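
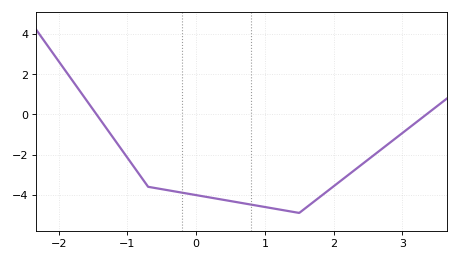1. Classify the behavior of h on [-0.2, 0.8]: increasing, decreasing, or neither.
decreasing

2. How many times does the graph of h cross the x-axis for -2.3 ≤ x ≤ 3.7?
2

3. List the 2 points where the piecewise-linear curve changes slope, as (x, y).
(-0.7, -3.6); (1.5, -4.9)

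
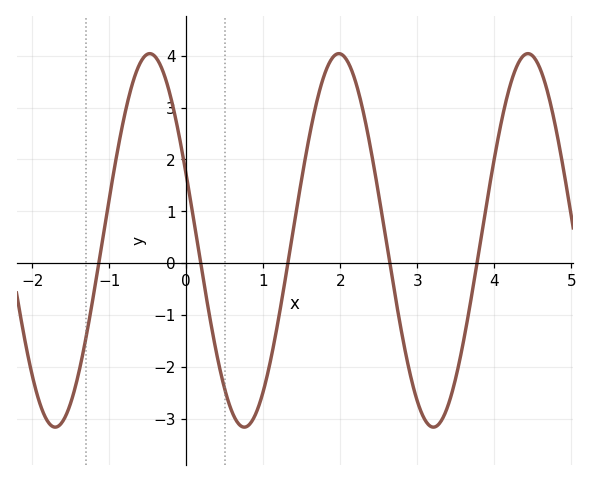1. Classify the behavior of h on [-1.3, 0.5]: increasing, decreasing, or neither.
neither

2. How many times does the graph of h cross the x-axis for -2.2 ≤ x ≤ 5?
5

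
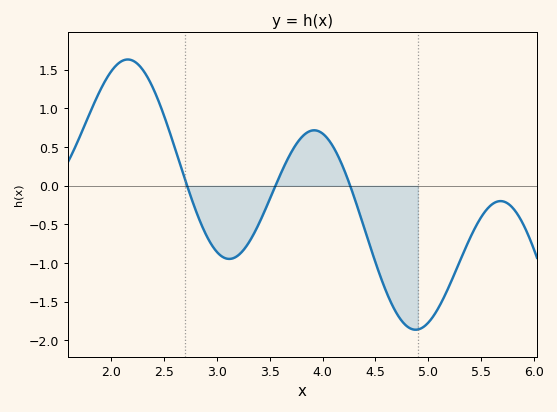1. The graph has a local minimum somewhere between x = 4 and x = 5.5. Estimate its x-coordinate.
4.88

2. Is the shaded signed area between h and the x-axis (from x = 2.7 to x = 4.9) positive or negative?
negative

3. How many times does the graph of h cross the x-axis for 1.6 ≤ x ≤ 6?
3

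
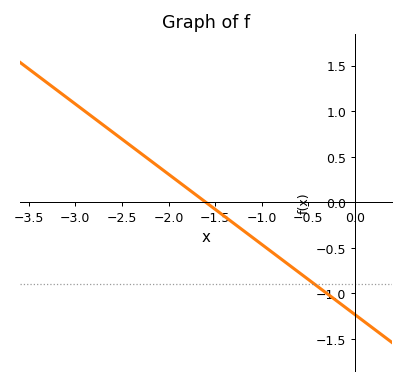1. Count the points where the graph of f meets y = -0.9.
1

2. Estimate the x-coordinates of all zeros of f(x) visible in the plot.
-1.6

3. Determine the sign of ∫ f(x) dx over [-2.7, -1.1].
positive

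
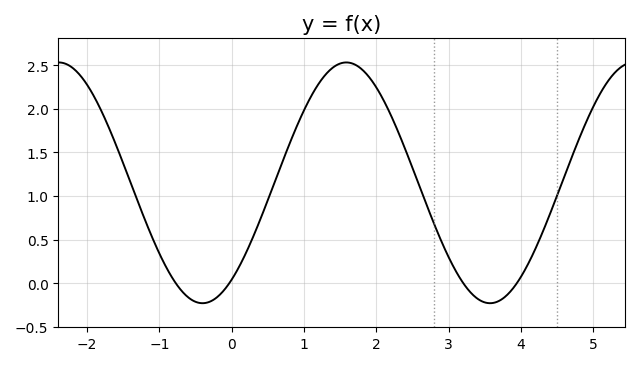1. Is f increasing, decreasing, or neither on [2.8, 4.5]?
neither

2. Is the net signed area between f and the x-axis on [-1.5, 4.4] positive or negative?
positive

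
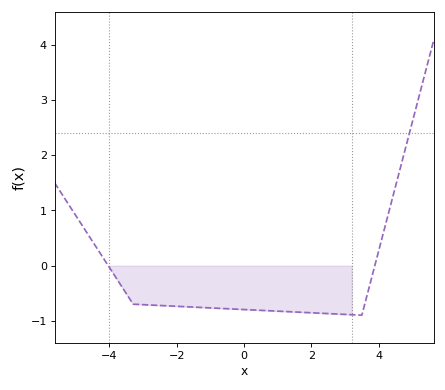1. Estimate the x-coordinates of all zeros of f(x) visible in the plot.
-4, 3.8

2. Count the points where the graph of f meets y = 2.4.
1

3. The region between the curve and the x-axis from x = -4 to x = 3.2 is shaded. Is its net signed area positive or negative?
negative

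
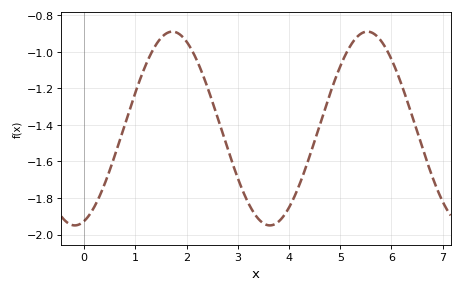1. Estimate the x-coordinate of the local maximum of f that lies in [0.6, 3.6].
1.72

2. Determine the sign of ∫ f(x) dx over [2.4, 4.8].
negative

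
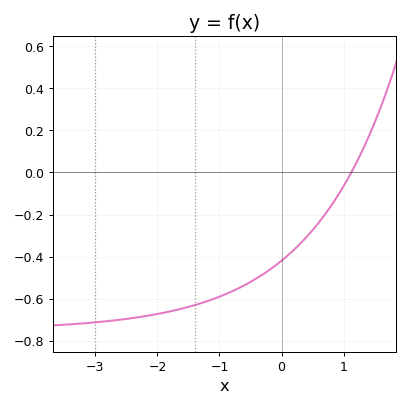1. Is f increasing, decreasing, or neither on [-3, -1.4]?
increasing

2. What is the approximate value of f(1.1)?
-0.013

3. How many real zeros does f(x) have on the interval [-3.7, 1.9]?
1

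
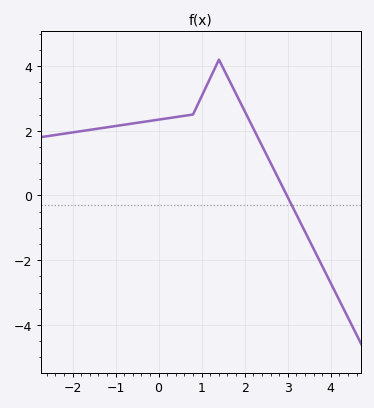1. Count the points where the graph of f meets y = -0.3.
1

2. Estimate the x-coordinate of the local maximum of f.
1.4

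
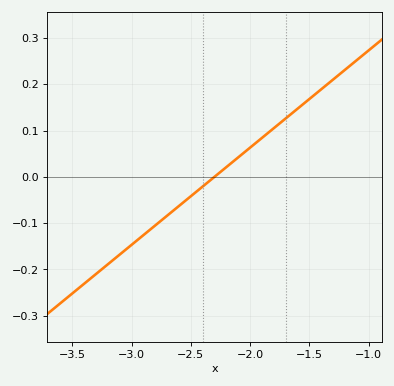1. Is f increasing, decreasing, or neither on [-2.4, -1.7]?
increasing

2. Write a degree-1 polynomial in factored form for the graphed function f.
y = 0.21(x + 2.3)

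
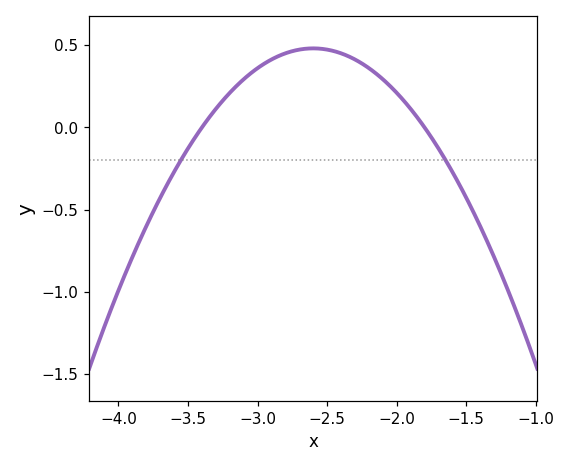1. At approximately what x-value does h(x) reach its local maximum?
-2.6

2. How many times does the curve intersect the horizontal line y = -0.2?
2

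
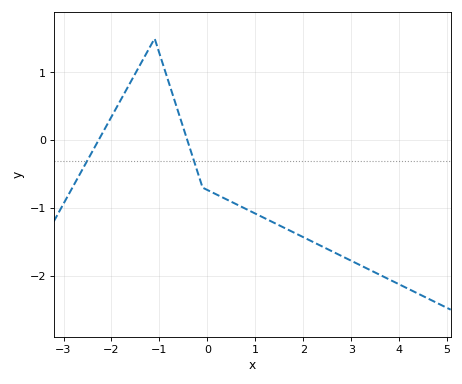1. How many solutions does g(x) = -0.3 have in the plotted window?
2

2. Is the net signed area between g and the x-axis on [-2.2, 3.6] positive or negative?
negative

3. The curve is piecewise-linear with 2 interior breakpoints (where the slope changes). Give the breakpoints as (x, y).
(-1.1, 1.5); (-0.1, -0.7)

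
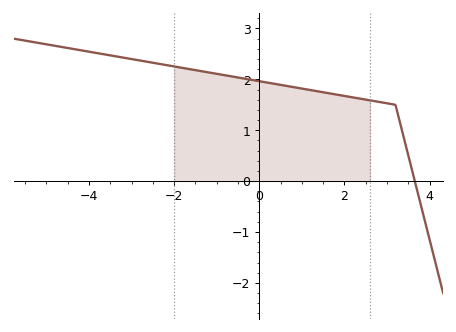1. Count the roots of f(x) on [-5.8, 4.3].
1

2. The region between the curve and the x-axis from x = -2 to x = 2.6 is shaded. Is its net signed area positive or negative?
positive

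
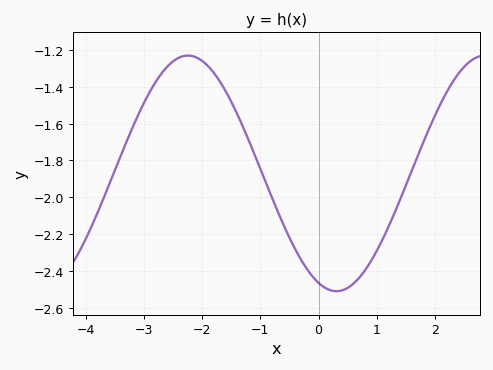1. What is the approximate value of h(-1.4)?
-1.55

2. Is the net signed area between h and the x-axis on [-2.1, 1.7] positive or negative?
negative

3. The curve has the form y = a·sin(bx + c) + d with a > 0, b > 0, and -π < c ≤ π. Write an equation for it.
y = 0.64sin(1.23x - 1.95) - 1.87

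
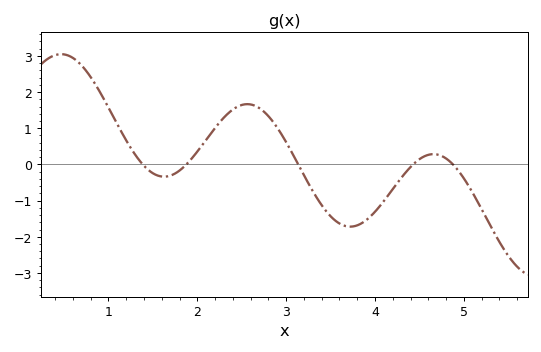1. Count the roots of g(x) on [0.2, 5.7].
5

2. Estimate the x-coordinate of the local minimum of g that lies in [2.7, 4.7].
3.7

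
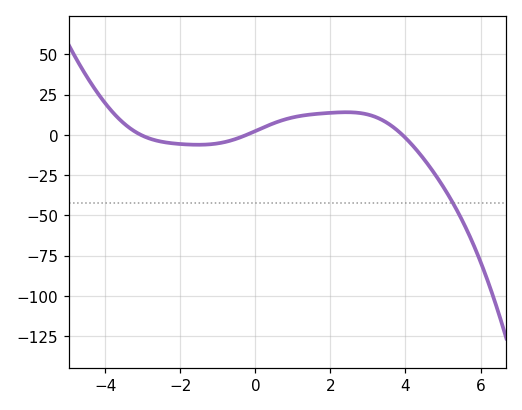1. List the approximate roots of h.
-3, -0.2, 4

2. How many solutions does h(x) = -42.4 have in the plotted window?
1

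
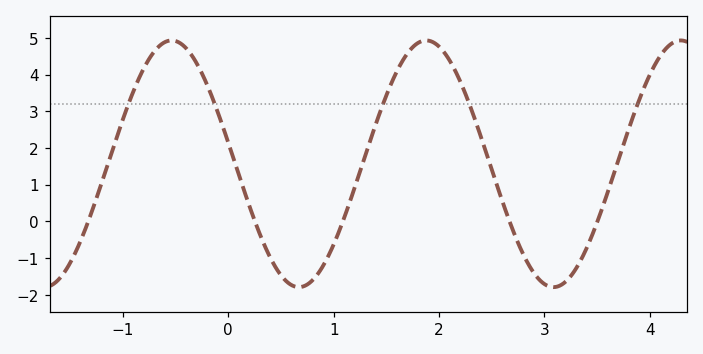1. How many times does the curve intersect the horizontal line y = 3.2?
5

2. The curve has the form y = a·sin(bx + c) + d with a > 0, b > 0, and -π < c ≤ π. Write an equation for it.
y = 3.36sin(2.6x + 3) + 1.57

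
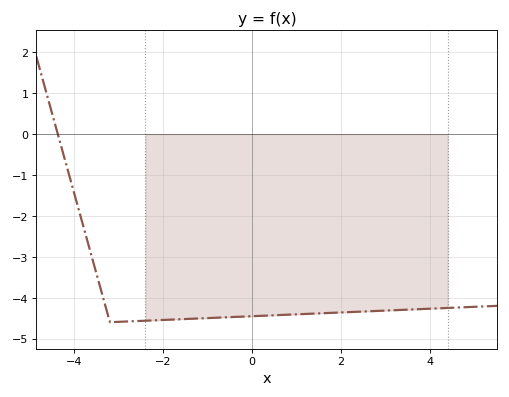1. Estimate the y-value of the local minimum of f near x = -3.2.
-4.6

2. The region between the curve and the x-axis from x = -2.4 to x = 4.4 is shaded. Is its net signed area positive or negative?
negative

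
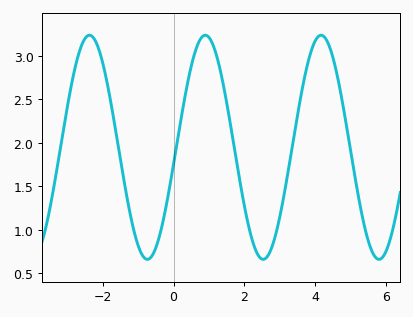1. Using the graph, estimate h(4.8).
2.4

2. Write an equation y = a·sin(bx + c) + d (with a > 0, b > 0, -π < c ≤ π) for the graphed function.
y = 1.29sin(1.9x - 0.15) + 1.95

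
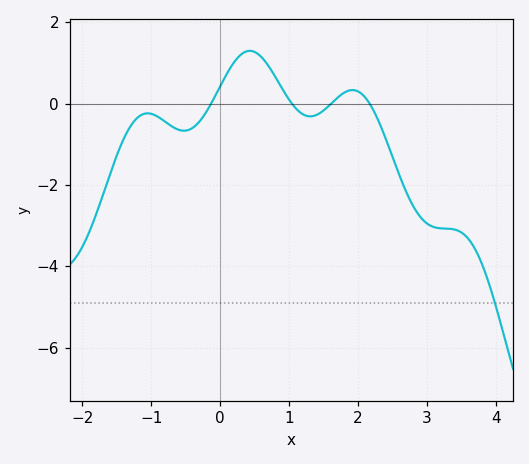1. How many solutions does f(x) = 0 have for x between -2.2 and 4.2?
4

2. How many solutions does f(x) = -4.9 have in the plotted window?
1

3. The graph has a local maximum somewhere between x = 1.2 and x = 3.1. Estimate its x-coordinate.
1.9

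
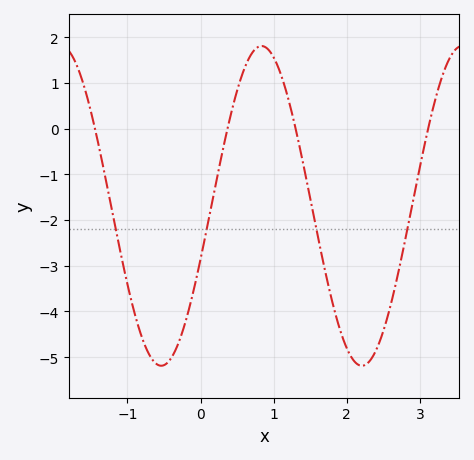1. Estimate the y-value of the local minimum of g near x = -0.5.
-5.2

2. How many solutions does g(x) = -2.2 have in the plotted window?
4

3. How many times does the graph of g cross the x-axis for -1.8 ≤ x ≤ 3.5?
4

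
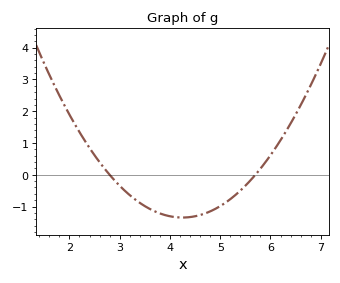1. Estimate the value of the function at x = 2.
1.89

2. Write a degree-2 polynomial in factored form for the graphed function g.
y = 0.64(x - 2.8)(x - 5.7)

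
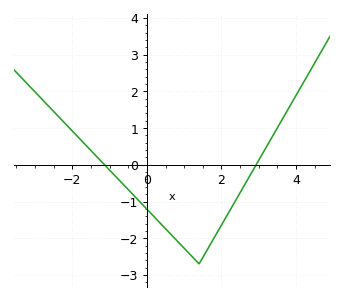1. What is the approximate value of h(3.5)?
1.01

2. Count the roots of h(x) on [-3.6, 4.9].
2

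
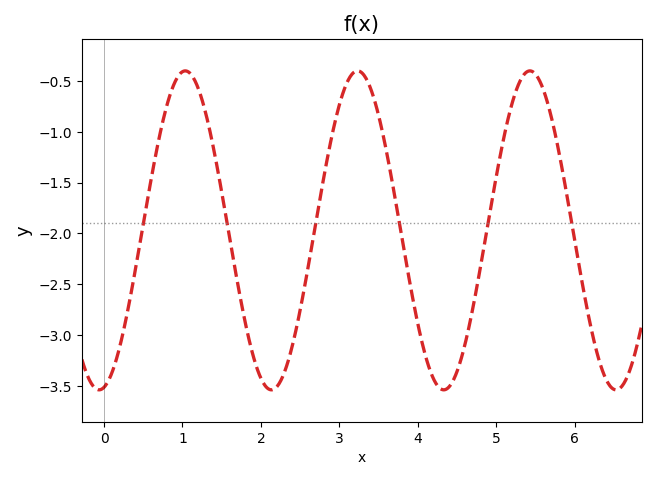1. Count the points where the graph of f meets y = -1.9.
6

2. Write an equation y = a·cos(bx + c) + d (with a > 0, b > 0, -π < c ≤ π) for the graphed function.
y = 1.57cos(2.86x - 2.96) - 1.97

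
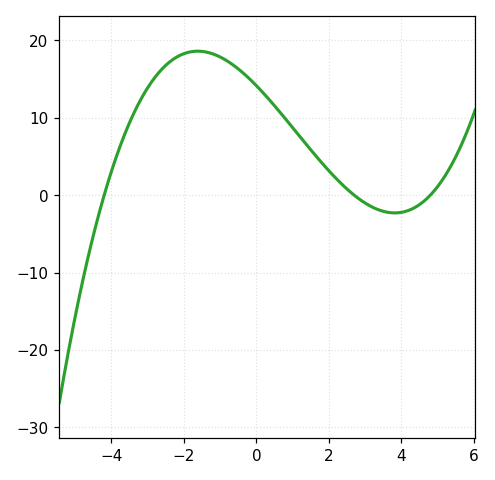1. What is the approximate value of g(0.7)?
10.4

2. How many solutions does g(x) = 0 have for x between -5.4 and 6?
3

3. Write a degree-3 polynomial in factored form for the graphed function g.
y = 0.26(x + 4.2)(x - 2.7)(x - 4.8)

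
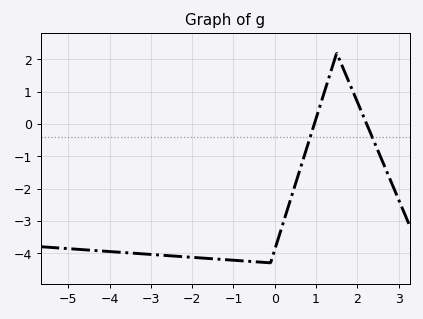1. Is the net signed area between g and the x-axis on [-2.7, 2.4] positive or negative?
negative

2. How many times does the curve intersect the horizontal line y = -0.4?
2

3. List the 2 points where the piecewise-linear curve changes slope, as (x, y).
(-0.1, -4.3); (1.5, 2.2)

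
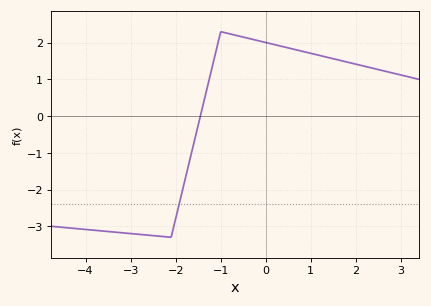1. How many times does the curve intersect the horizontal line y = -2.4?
1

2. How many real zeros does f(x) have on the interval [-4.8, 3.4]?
1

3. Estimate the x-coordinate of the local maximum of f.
-0.999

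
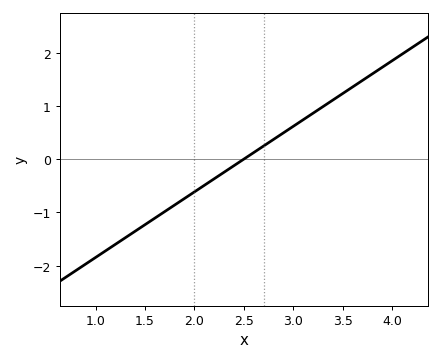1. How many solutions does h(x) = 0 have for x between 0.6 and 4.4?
1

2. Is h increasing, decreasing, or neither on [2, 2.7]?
increasing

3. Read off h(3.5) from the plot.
1.2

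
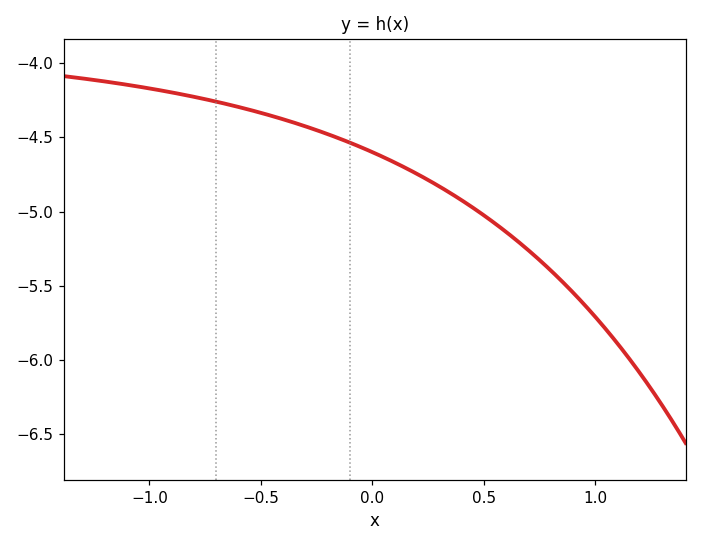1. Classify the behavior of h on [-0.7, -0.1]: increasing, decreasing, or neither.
decreasing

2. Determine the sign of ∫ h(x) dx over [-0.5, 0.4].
negative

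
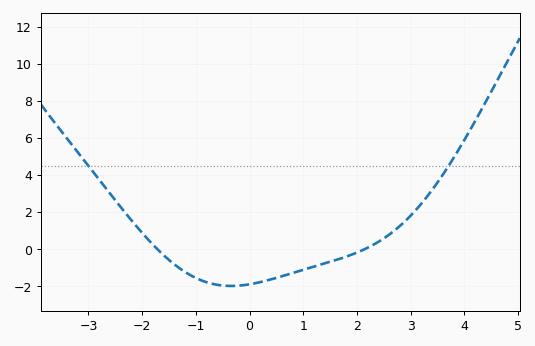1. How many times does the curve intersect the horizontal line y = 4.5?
2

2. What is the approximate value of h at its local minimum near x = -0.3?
-1.97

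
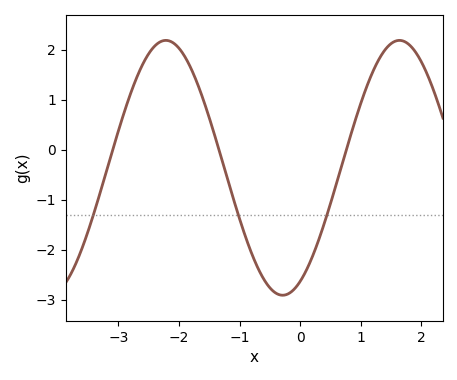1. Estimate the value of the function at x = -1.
-1.4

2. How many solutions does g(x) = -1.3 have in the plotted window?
3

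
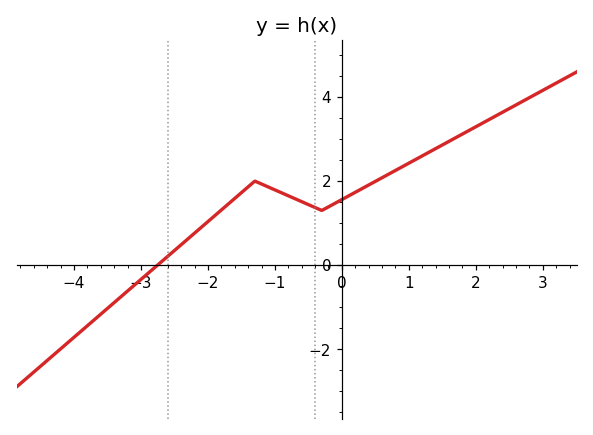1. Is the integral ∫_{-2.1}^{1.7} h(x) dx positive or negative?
positive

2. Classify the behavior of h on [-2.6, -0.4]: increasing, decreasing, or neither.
neither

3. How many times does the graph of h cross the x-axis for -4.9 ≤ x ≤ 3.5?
1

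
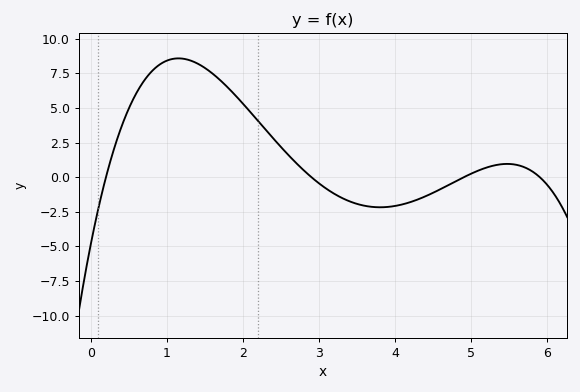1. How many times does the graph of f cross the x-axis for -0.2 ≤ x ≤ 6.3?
4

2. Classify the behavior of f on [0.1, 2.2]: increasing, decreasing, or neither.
neither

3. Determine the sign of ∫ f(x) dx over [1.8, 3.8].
positive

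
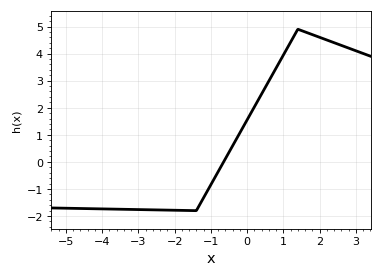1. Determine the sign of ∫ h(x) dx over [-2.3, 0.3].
negative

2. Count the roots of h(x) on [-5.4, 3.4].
1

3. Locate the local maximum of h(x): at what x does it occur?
1.4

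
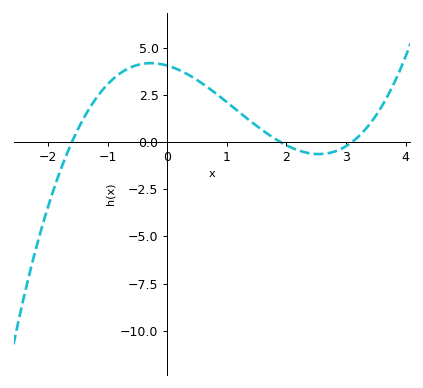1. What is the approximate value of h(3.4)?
1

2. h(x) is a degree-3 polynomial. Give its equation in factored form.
y = 0.43(x + 1.6)(x - 1.9)(x - 3.1)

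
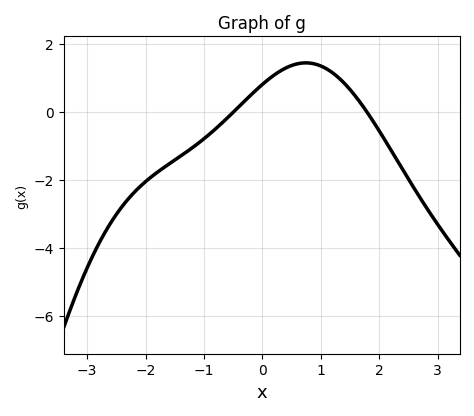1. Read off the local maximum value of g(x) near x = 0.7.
1.45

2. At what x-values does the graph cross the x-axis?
-0.493, 1.79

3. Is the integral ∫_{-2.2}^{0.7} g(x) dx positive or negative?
negative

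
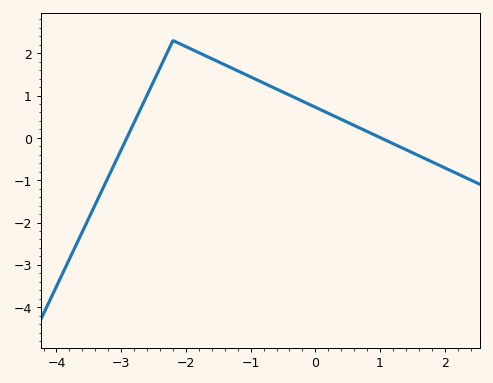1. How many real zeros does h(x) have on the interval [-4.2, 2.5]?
2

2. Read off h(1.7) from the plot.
-0.5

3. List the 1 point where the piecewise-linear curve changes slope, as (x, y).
(-2.2, 2.3)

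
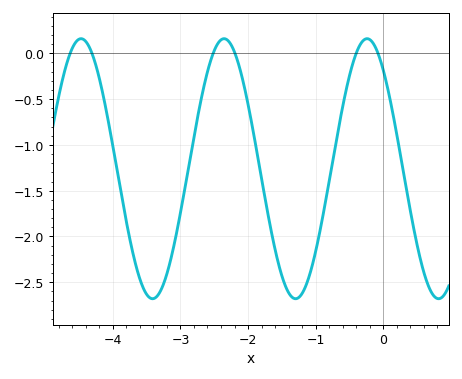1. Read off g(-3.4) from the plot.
-2.7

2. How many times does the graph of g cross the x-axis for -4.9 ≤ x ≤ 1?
6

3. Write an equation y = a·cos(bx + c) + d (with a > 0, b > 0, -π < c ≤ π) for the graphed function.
y = 1.42cos(3x + 0.71) - 1.26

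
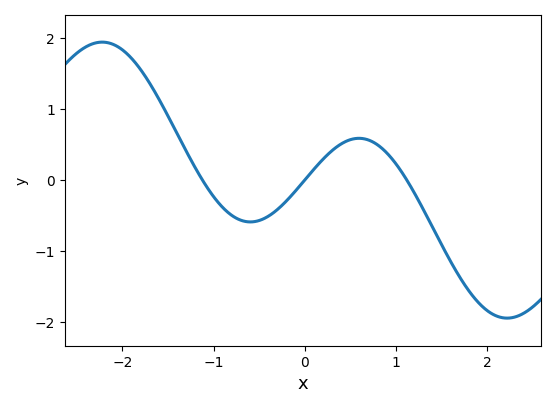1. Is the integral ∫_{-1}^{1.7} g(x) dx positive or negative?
negative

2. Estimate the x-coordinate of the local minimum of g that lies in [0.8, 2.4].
2.22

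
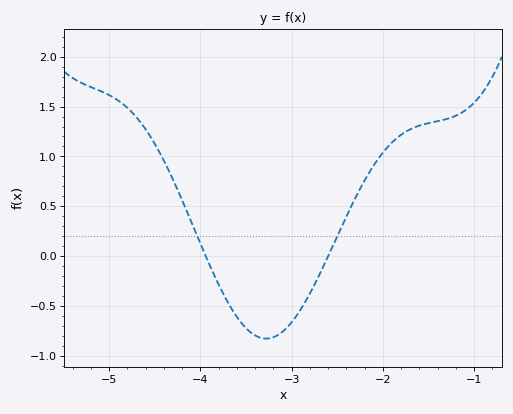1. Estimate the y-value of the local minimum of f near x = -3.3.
-0.85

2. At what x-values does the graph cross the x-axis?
-3.9, -2.6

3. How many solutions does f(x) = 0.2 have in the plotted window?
2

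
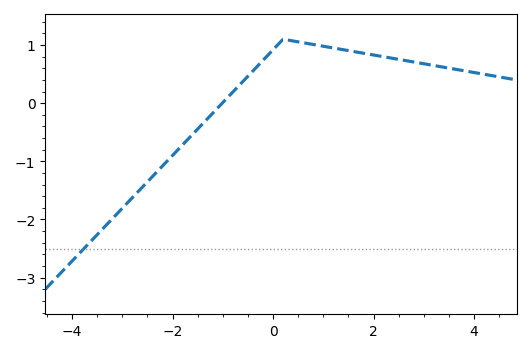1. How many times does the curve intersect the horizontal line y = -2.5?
1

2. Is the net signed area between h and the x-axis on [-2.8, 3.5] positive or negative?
positive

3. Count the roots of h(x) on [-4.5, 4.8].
1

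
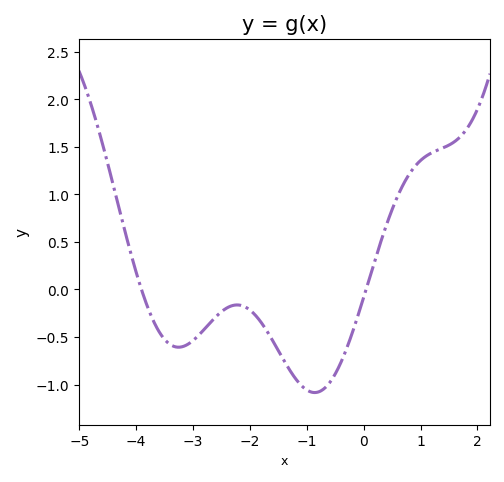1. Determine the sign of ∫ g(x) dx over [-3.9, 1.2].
negative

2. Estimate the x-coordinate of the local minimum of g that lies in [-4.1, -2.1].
-3.3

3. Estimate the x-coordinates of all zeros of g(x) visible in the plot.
-3.9, 0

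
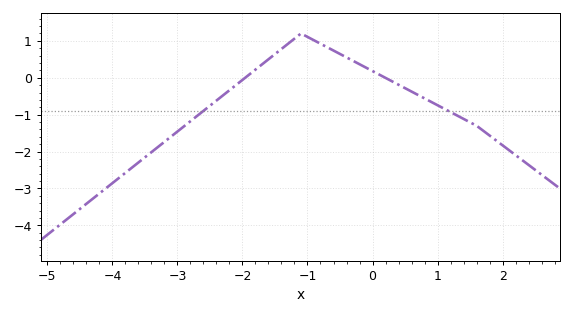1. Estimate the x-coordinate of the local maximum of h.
-1.1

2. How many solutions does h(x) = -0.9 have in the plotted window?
2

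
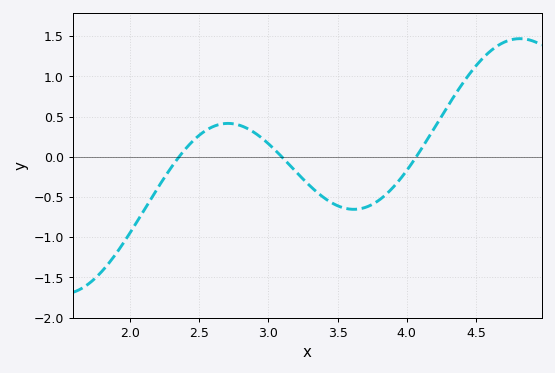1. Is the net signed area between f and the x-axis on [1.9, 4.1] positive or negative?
negative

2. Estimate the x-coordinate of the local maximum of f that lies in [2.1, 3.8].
2.7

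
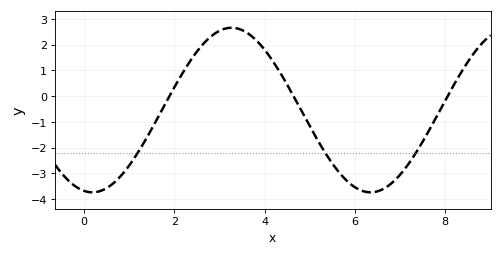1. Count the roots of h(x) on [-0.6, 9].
3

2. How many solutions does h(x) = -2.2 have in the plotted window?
3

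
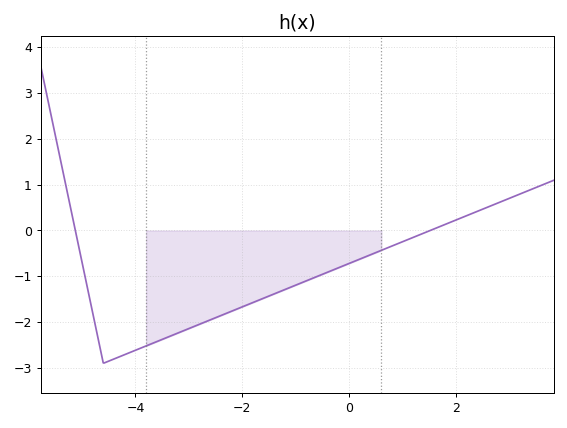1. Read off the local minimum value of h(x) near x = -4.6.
-2.9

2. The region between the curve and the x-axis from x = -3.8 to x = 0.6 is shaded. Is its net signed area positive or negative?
negative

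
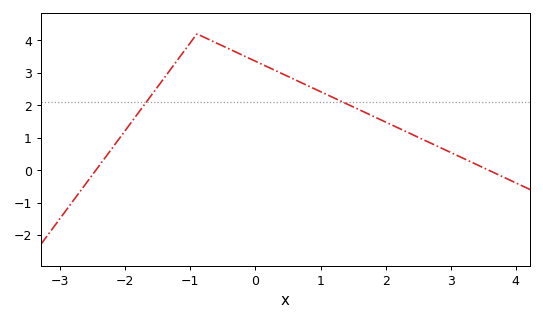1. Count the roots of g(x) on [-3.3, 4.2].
2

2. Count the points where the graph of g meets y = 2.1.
2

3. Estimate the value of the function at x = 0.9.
2.5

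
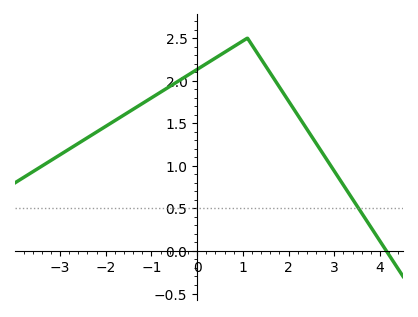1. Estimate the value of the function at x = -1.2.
1.75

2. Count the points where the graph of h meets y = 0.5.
1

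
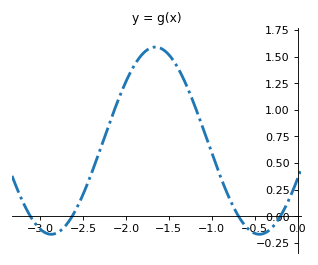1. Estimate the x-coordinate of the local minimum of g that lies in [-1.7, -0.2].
-0.445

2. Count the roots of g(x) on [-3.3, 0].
4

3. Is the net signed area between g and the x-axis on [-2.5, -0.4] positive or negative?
positive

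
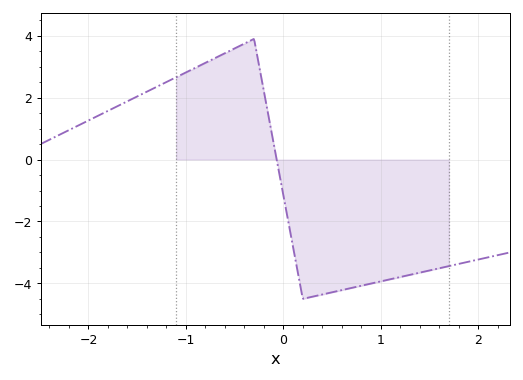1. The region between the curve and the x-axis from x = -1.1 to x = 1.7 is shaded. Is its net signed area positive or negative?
negative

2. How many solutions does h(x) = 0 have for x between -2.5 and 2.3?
1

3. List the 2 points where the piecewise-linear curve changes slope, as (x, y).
(-0.3, 3.9); (0.2, -4.5)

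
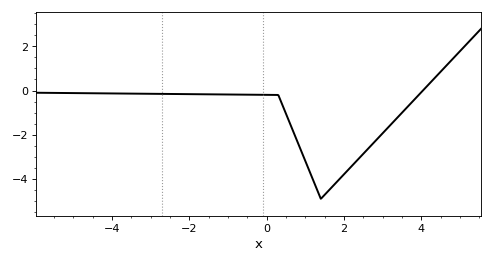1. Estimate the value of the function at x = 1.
-3.19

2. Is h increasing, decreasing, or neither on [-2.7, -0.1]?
decreasing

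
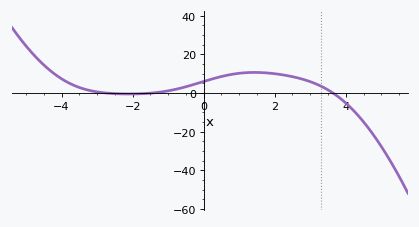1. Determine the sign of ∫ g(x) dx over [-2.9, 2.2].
positive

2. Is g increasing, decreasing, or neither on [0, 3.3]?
neither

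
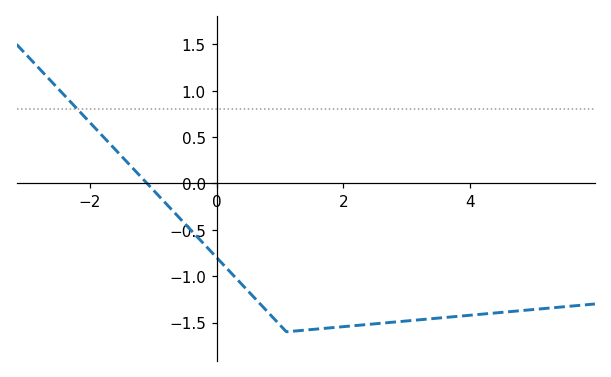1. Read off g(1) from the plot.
-1.55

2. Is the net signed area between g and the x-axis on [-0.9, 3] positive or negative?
negative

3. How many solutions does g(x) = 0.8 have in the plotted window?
1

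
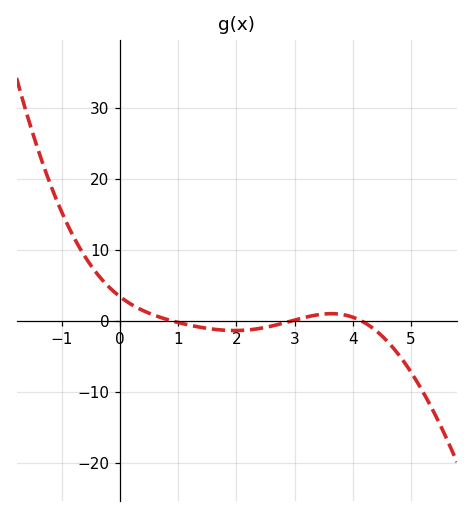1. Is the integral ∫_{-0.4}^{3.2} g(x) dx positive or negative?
positive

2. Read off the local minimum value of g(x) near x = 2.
-1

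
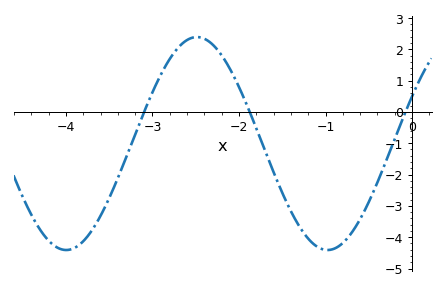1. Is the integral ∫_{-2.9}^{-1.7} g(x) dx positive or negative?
positive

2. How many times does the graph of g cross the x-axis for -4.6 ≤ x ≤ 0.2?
3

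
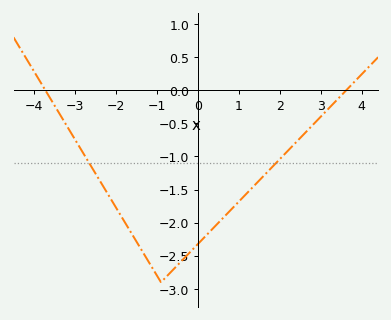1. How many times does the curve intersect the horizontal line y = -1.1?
2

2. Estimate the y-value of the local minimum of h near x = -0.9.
-2.9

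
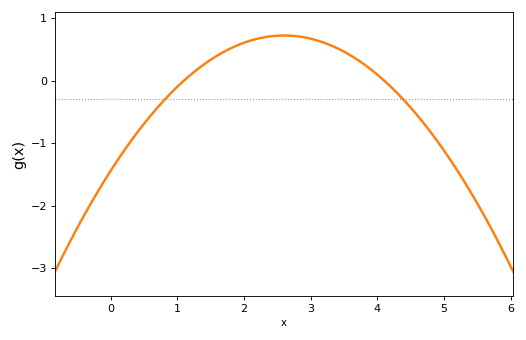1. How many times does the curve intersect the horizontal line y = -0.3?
2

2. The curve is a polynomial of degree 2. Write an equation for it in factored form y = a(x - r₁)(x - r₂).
y = -0.32(x - 1.1)(x - 4.1)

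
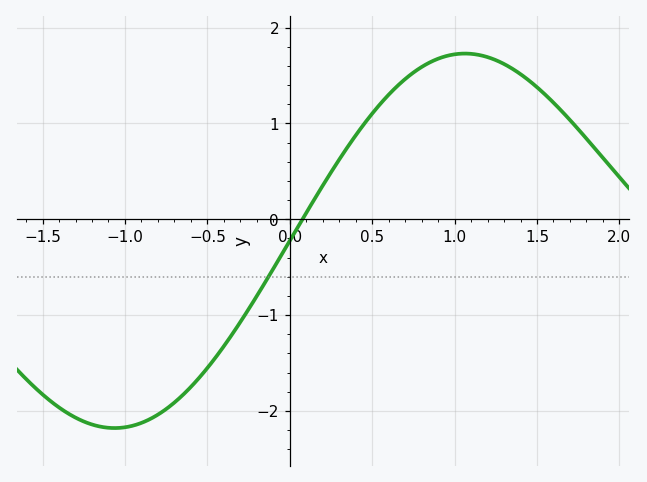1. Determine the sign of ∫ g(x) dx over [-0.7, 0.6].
negative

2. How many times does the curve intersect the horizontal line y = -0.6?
1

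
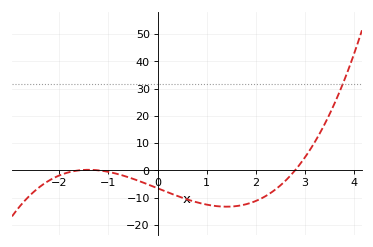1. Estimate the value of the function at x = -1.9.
-1.2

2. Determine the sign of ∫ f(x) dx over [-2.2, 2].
negative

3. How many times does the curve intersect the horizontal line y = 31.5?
1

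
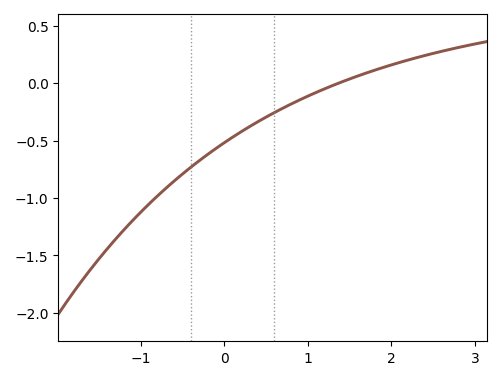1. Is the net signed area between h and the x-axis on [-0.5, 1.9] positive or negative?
negative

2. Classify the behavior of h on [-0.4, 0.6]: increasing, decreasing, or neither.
increasing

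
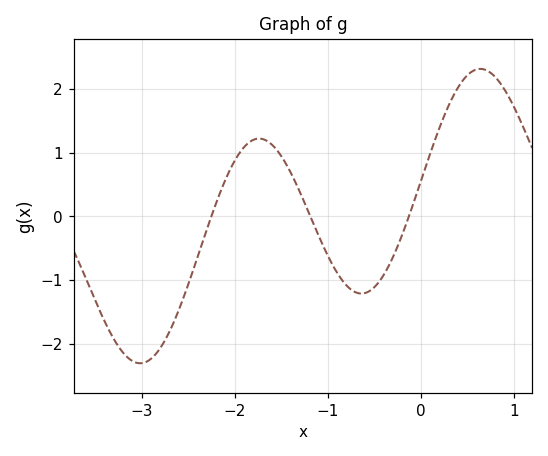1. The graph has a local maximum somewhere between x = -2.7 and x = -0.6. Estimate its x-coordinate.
-1.7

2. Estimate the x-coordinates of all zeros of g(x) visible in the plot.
-2.3, -1.2, -0.1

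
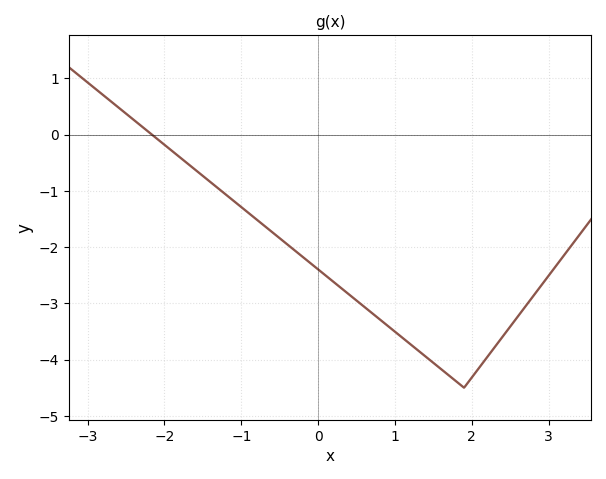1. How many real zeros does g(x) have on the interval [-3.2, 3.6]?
1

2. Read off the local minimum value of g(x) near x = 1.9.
-4.5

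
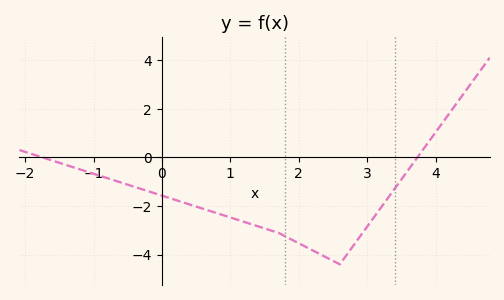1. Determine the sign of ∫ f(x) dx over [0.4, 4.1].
negative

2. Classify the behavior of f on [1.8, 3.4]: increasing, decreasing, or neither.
neither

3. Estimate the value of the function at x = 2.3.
-3.97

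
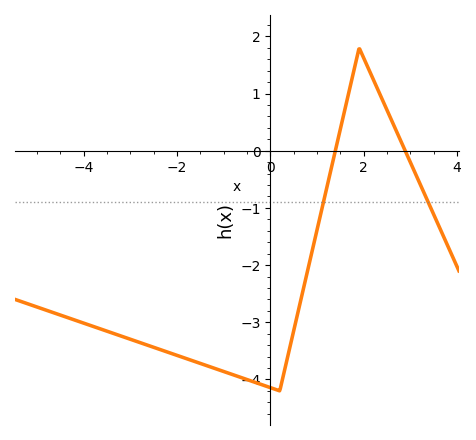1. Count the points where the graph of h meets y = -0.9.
2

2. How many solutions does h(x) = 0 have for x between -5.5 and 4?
2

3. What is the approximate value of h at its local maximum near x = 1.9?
1.8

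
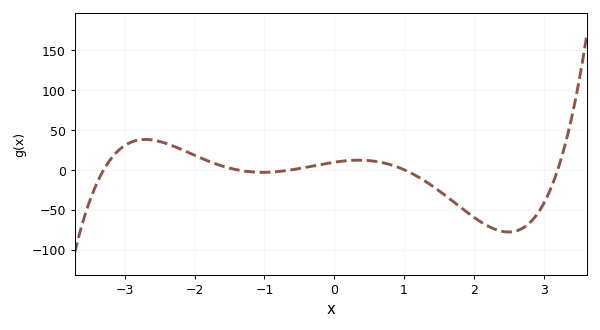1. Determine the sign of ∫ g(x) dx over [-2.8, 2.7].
negative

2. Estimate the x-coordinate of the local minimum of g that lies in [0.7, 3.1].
2.5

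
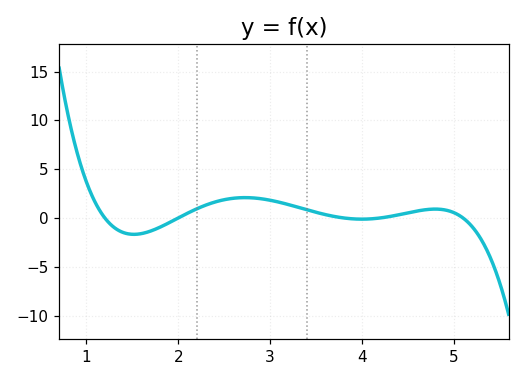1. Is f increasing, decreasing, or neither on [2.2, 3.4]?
neither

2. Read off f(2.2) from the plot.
1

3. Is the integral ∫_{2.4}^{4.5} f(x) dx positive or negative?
positive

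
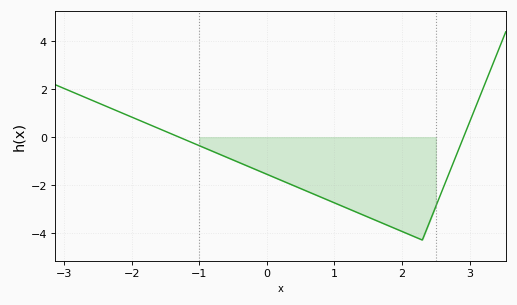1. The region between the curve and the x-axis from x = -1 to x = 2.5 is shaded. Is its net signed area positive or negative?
negative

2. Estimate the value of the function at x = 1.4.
-3.2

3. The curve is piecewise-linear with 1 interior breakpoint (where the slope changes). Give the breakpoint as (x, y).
(2.3, -4.3)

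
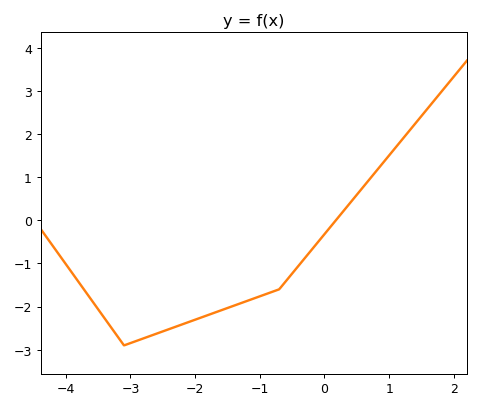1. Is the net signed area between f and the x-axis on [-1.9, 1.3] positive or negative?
negative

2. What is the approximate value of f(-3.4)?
-2.27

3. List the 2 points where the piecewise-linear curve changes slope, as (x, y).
(-3.1, -2.9); (-0.7, -1.6)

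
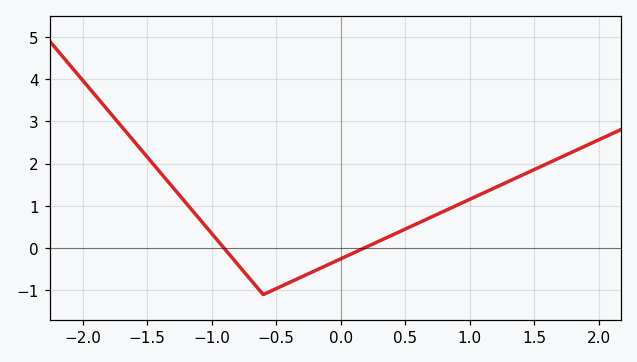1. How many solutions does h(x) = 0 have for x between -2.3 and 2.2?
2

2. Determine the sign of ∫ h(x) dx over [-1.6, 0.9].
positive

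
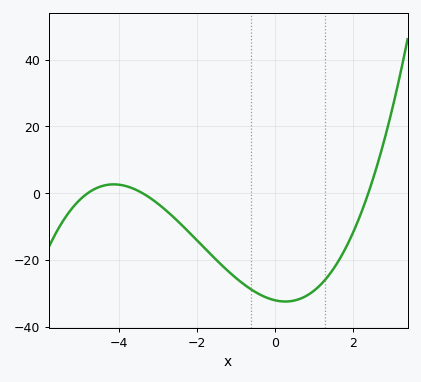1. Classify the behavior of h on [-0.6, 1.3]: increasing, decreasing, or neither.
neither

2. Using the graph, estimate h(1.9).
-14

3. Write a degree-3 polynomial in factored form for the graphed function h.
y = 0.82(x + 4.8)(x + 3.4)(x - 2.4)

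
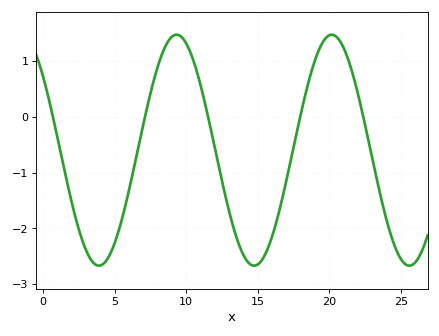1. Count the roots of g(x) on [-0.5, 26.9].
5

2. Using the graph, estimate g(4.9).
-2.3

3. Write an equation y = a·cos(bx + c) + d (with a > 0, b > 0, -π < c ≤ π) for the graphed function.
y = 2.07cos(0.58x + 0.87) - 0.6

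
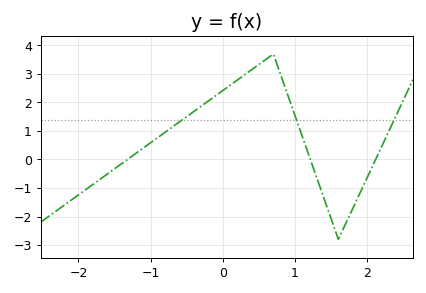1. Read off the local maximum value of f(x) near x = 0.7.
3.7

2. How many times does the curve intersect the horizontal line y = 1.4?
3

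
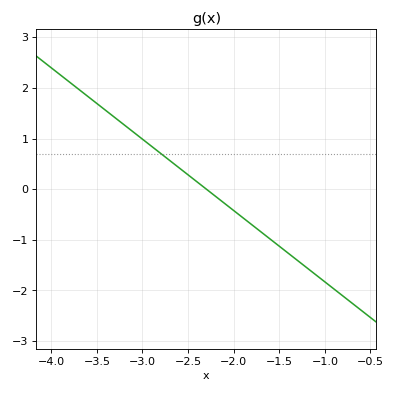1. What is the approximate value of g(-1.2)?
-1.6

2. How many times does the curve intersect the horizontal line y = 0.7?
1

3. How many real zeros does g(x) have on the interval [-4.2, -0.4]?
1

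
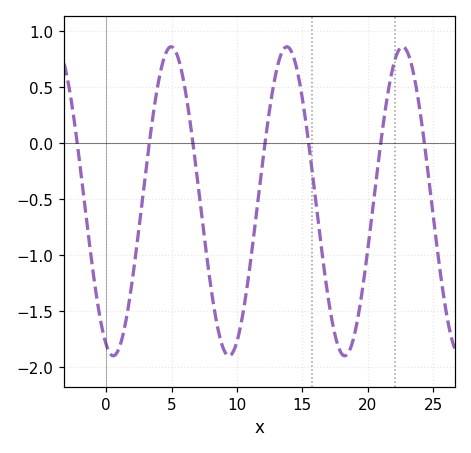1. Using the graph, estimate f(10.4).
-1.55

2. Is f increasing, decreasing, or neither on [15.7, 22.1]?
neither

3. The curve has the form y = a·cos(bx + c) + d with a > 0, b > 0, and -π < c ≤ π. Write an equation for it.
y = 1.38cos(0.71x + 2.8) - 0.52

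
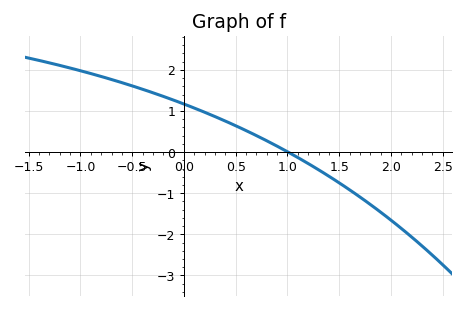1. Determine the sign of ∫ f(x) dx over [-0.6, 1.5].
positive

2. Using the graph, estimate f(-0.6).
1.7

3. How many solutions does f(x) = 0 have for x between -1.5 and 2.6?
1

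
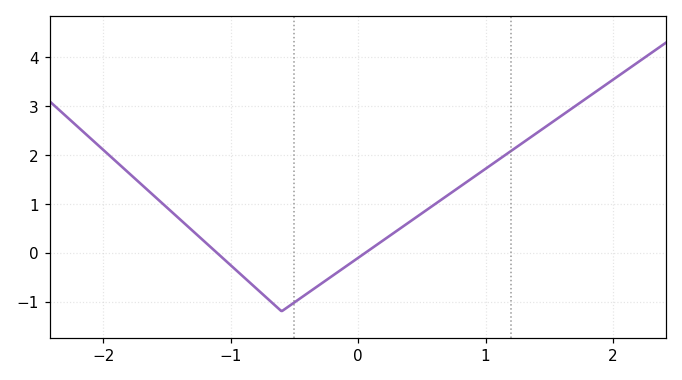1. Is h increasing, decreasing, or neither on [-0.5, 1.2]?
increasing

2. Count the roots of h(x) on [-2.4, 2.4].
2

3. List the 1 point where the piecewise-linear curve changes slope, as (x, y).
(-0.6, -1.2)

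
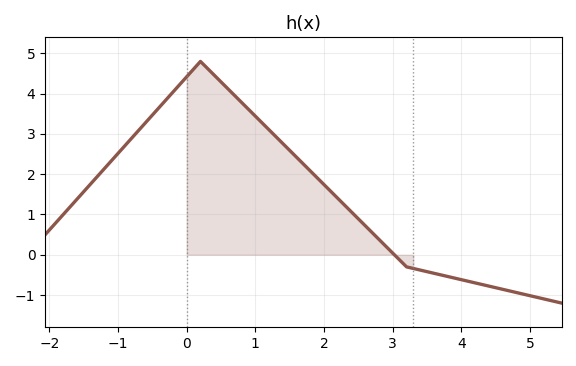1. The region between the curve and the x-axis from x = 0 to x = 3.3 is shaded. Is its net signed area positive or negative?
positive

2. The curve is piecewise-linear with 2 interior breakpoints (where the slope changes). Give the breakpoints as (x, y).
(0.2, 4.8); (3.2, -0.3)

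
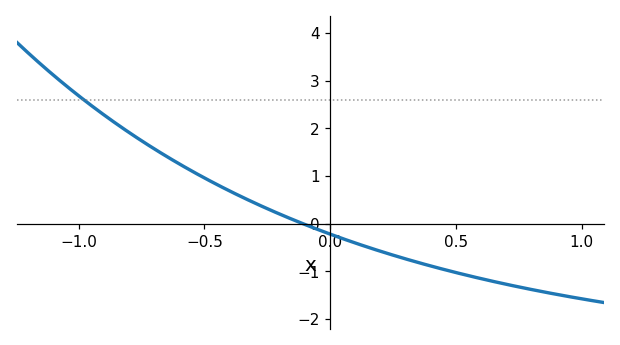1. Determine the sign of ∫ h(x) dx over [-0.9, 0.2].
positive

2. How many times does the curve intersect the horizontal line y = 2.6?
1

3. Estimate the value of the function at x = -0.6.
1.25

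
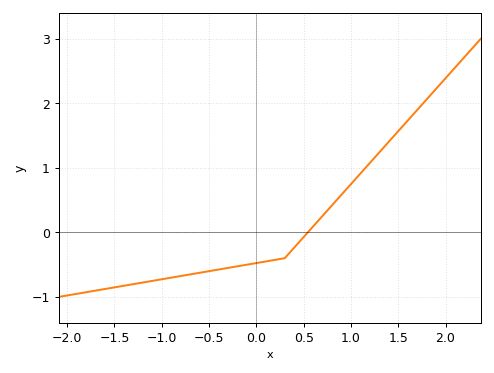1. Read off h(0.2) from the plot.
-0.425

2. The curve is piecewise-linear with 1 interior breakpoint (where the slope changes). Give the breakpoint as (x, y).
(0.3, -0.4)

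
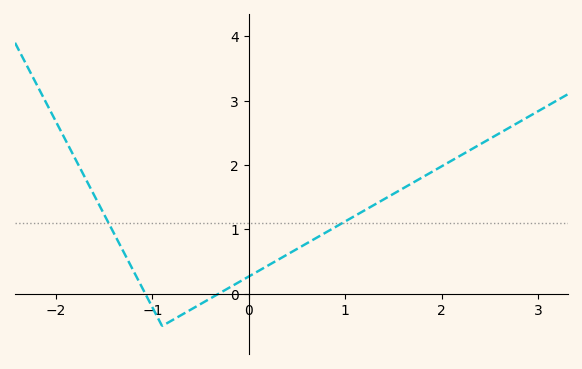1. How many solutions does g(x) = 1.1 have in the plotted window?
2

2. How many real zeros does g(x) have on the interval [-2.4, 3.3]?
2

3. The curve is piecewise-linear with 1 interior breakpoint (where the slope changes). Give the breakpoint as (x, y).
(-0.9, -0.5)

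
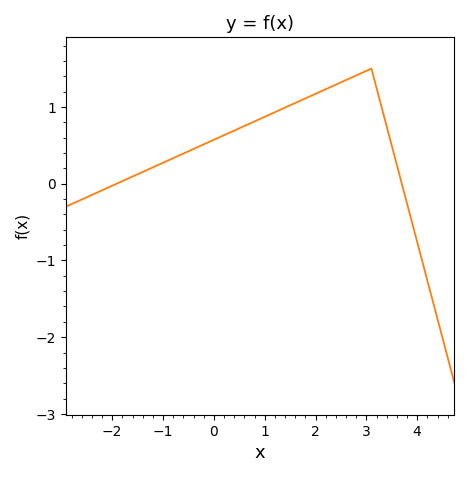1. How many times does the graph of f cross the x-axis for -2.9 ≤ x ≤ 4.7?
2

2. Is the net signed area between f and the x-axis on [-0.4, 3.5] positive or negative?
positive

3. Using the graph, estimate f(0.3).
0.7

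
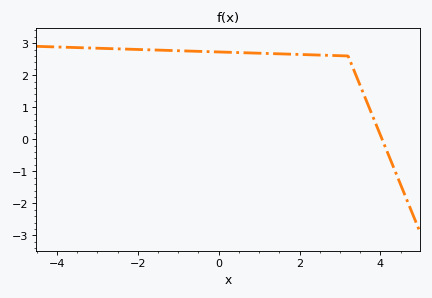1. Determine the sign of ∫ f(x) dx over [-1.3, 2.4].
positive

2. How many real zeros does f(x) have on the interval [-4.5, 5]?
1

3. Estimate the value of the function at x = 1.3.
2.67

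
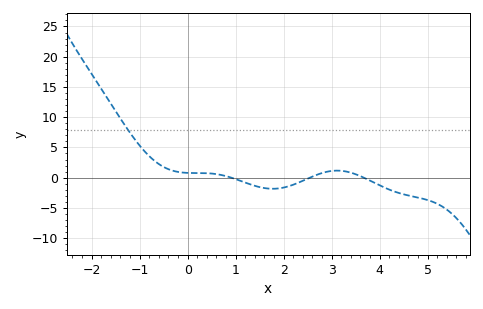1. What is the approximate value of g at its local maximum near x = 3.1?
1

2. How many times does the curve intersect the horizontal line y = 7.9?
1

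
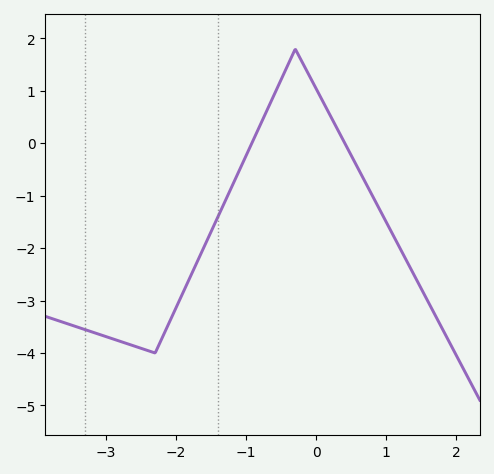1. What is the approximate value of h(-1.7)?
-2.3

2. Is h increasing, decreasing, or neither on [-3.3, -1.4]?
neither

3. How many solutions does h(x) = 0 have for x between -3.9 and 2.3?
2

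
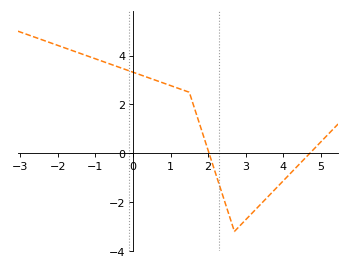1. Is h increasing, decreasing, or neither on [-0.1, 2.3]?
decreasing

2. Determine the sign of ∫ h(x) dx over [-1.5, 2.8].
positive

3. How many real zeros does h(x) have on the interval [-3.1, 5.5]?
2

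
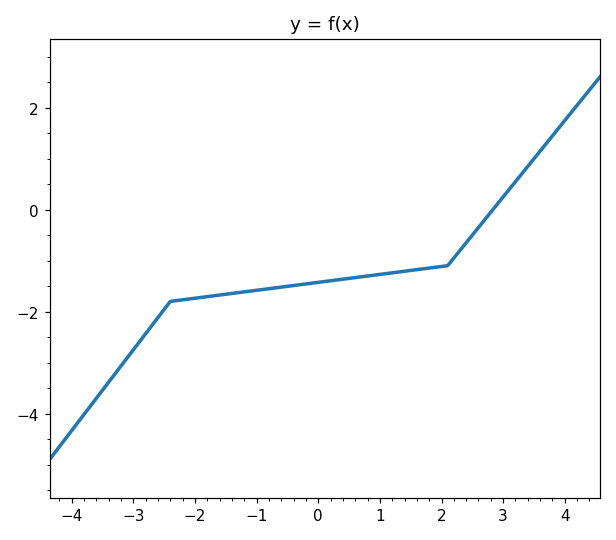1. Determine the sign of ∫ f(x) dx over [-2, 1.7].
negative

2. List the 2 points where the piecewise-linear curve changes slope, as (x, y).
(-2.4, -1.8); (2.1, -1.1)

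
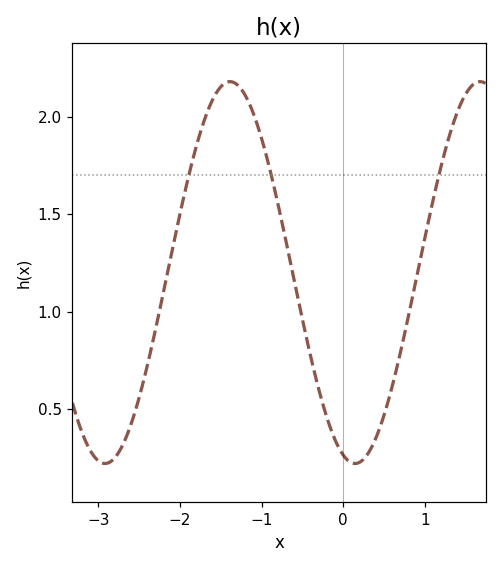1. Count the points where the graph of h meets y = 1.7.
3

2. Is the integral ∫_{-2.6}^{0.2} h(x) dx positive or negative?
positive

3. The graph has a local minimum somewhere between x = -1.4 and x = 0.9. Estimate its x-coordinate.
0.1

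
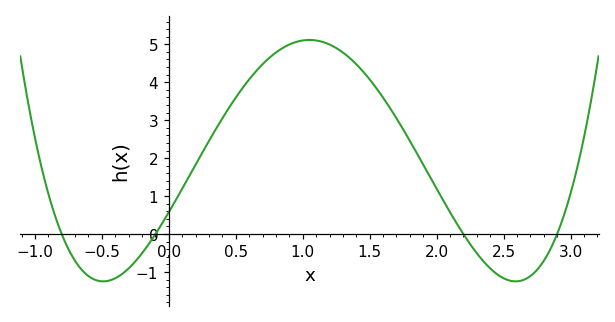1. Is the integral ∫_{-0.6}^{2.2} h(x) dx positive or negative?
positive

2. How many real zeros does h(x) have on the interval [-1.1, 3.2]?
4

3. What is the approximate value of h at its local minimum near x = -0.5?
-1.25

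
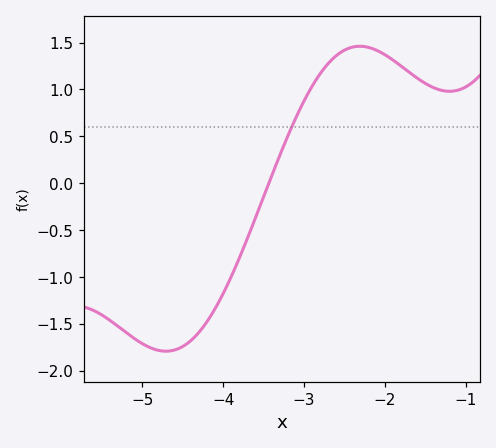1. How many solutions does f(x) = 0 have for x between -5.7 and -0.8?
1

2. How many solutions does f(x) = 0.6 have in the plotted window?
1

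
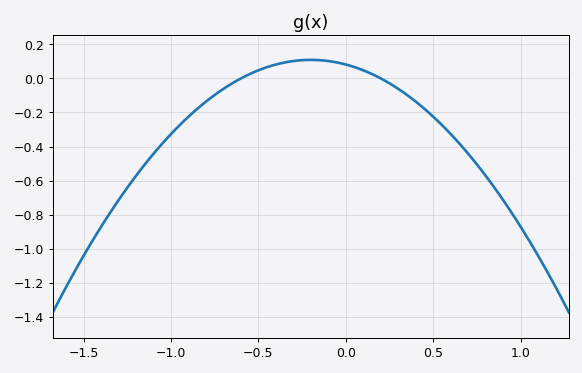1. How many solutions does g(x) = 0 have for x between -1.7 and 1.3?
2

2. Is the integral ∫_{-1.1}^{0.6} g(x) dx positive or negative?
negative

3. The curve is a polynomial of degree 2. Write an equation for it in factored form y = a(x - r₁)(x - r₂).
y = -0.68(x + 0.6)(x - 0.2)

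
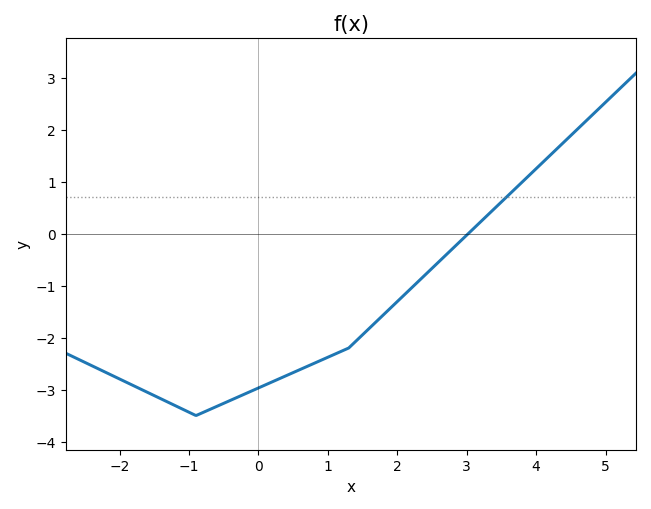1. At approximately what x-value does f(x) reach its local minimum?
-1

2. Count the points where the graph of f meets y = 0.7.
1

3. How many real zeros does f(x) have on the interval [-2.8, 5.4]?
1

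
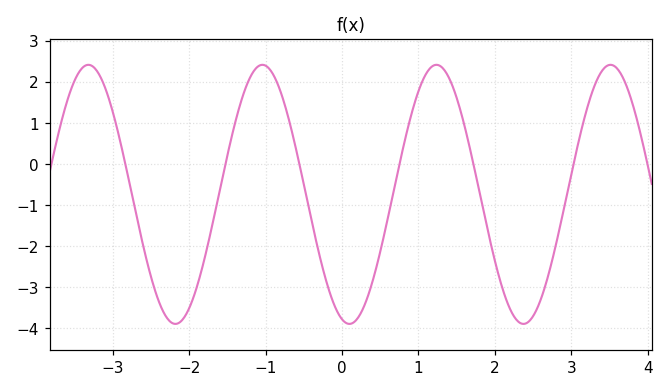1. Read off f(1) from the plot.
1.8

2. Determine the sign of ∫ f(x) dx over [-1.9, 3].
negative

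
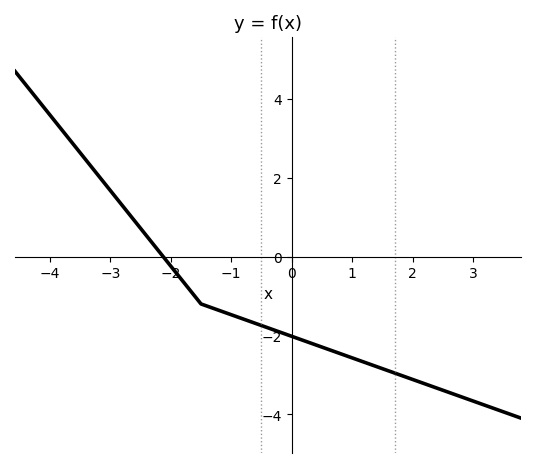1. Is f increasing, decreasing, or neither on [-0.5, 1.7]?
decreasing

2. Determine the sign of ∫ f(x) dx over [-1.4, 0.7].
negative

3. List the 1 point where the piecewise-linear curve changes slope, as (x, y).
(-1.5, -1.2)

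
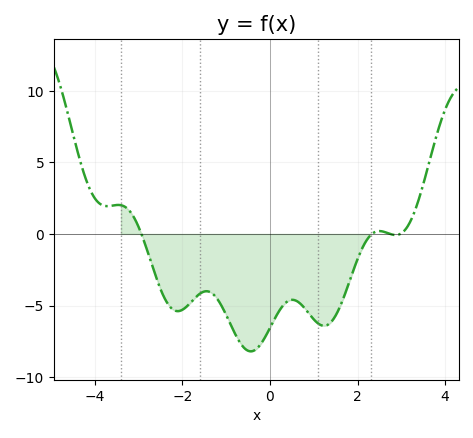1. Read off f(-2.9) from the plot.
-0.5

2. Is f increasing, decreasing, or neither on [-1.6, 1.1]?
neither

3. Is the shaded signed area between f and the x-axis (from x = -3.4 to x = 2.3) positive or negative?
negative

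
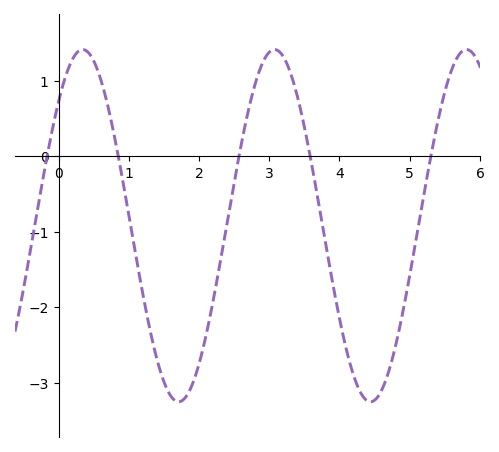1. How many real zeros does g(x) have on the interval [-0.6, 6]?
5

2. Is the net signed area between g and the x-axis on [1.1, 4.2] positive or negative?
negative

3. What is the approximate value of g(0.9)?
-0.2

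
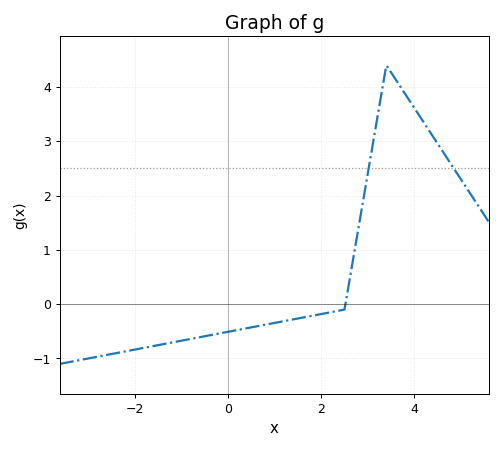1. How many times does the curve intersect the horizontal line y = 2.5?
2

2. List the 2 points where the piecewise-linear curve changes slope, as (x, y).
(2.5, -0.1); (3.4, 4.4)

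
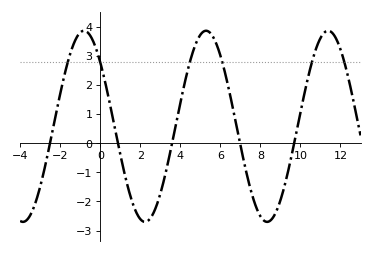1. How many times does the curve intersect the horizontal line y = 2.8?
6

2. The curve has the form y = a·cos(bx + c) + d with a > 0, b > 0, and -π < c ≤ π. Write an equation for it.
y = 3.28cos(1.03x + 0.84) + 0.58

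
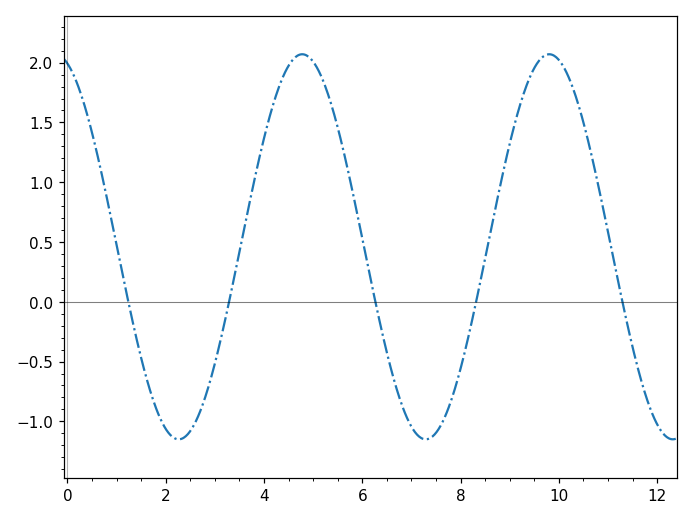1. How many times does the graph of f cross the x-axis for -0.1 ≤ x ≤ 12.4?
5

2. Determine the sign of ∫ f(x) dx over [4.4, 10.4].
positive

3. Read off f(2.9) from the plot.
-0.669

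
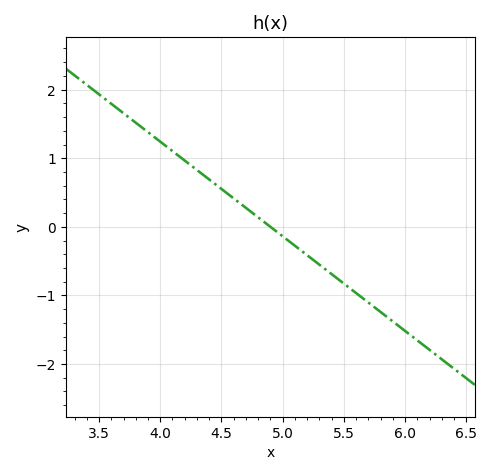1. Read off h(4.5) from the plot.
0.552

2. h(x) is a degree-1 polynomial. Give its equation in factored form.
y = -1.38(x - 4.9)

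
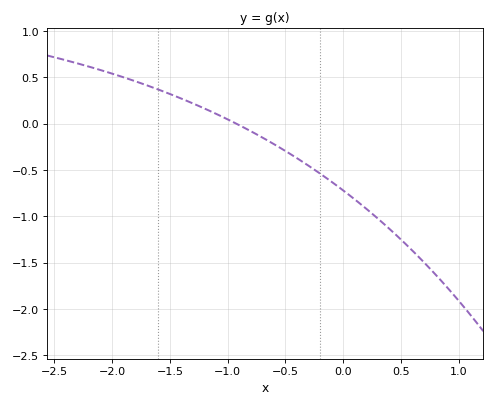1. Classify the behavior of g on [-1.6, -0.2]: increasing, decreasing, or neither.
decreasing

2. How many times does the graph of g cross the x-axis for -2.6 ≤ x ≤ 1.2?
1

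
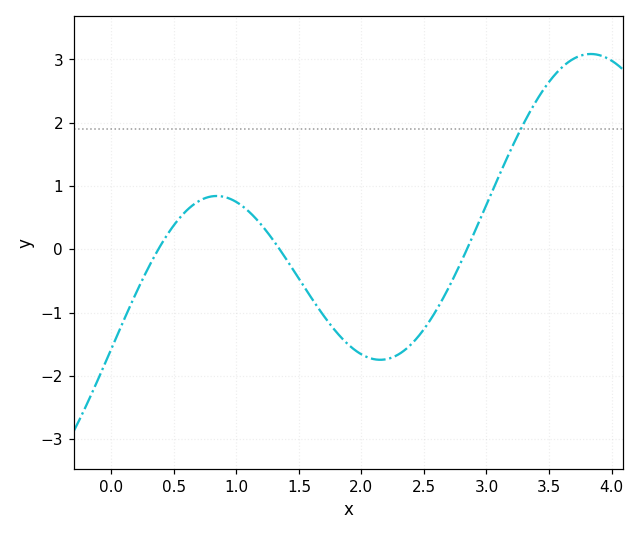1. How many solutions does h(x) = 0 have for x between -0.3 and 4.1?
3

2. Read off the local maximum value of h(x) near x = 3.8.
3.1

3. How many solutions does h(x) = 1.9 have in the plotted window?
1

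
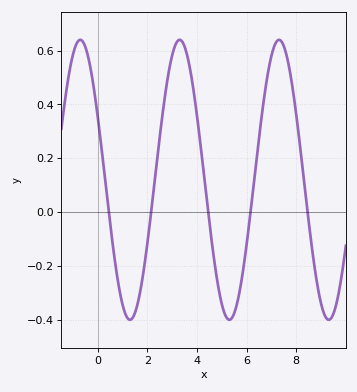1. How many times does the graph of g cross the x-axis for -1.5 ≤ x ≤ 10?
5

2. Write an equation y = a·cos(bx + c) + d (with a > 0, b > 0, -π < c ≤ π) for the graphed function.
y = 0.52cos(1.57x + 1.09) + 0.12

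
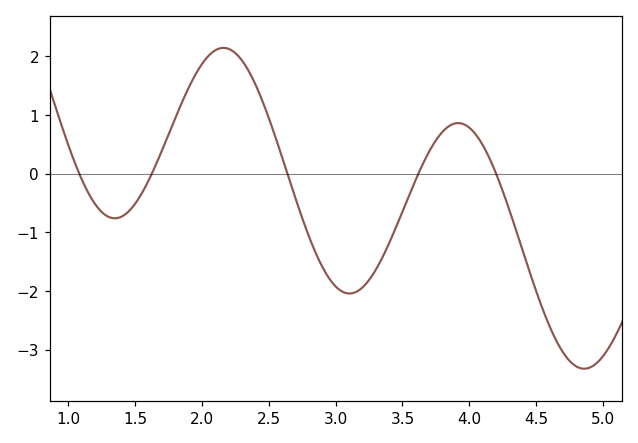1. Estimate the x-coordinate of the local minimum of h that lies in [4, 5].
4.86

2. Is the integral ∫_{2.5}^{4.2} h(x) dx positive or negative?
negative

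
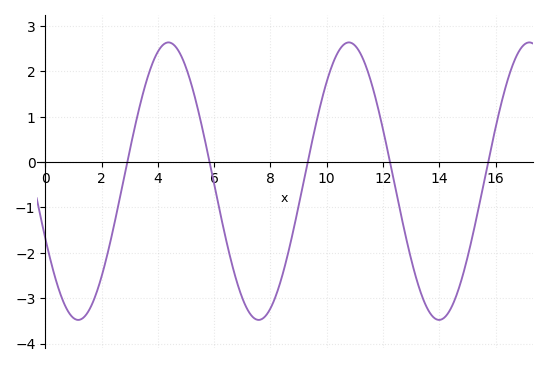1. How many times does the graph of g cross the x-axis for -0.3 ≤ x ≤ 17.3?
5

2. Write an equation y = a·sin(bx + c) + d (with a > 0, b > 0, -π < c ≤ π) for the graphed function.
y = 3.06sin(0.98x - 2.7) - 0.42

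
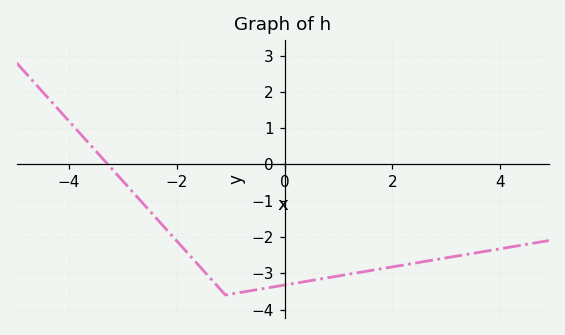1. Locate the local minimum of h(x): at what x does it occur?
-1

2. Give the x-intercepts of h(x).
-3.2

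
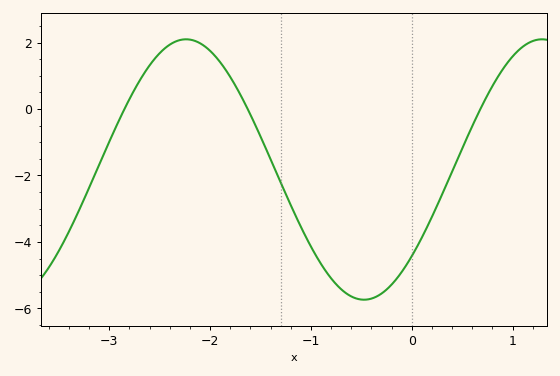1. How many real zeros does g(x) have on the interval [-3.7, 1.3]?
3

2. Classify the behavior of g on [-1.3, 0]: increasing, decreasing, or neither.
neither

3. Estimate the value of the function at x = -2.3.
2.08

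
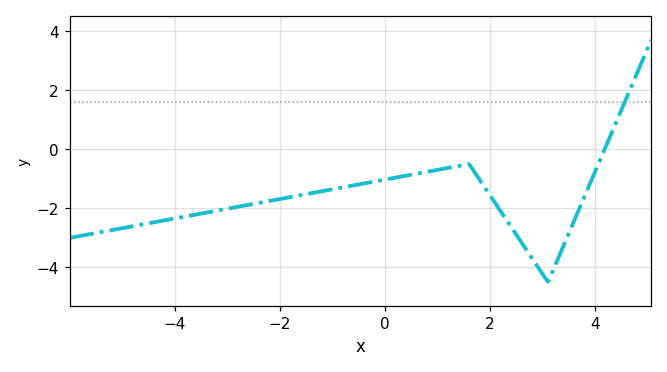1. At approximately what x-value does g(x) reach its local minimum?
3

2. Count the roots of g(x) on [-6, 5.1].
1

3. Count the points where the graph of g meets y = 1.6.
1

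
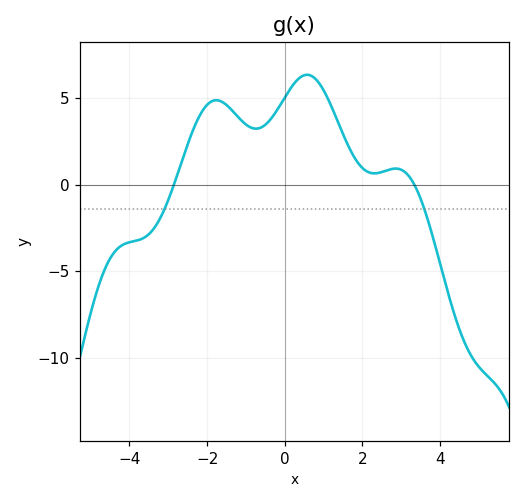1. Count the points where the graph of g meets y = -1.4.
2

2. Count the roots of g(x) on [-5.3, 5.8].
2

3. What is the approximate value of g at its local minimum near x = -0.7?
3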